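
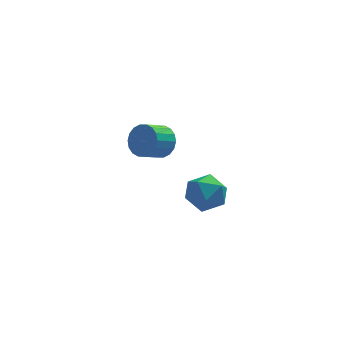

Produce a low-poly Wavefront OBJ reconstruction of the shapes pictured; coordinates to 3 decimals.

v -1.31 2.239 -3.289
v -0.735 2.001 -2.695
v -1.556 1.364 -2.157
v -2.13 1.601 -2.751
v -0.885 2.32 -2.546
v -1.706 1.683 -2.007
v -1.119 2.623 -2.544
v -1.94 1.986 -2.005
v -1.391 2.85 -2.689
v -2.212 2.212 -2.151
v -1.647 2.955 -2.954
v -2.467 2.318 -2.416
v -1.836 2.919 -3.285
v -2.656 2.282 -2.747
v -1.92 2.748 -3.617
v -2.741 2.111 -3.078
v -1.884 2.476 -3.883
v -2.705 1.839 -3.345
v -1.734 2.157 -4.033
v -2.555 1.52 -3.494
v -1.5 1.854 -4.035
v -2.321 1.217 -3.496
v -1.228 1.628 -3.889
v -2.049 0.99 -3.351
v -0.973 1.522 -3.624
v -1.793 0.885 -3.086
v -0.784 1.558 -3.293
v -1.604 0.921 -2.755
v -0.699 1.729 -2.962
v -1.52 1.092 -2.423
v -0.437 -2.532 -2.478
v 0.468 -2.498 -2.081
v 0.052 -3.662 -3.499
v 0.957 -3.628 -3.102
v 0.202 -3.994 -2.58
v -0.101 -3.296 -1.949
v 0.621 -2.864 -3.631
v 0.318 -2.166 -3
v 1.121 -2.704 -2.794
v 0.862 -3.402 -2.144
v -0.342 -2.758 -3.436
v -0.601 -3.456 -2.786
f 2 1 5
f 2 5 3
f 3 5 6
f 3 6 4
f 5 1 7
f 5 7 6
f 6 7 8
f 6 8 4
f 7 1 9
f 7 9 8
f 8 9 10
f 8 10 4
f 9 1 11
f 9 11 10
f 10 11 12
f 10 12 4
f 11 1 13
f 11 13 12
f 12 13 14
f 12 14 4
f 13 1 15
f 13 15 14
f 14 15 16
f 14 16 4
f 15 1 17
f 15 17 16
f 16 17 18
f 16 18 4
f 17 1 19
f 17 19 18
f 18 19 20
f 18 20 4
f 19 1 21
f 19 21 20
f 20 21 22
f 20 22 4
f 21 1 23
f 21 23 22
f 22 23 24
f 22 24 4
f 23 1 25
f 23 25 24
f 24 25 26
f 24 26 4
f 25 1 27
f 25 27 26
f 26 27 28
f 26 28 4
f 27 1 29
f 27 29 28
f 28 29 30
f 28 30 4
f 29 1 2
f 29 2 30
f 30 2 3
f 30 3 4
f 31 42 36
f 31 36 32
f 31 32 38
f 31 38 41
f 31 41 42
f 32 36 40
f 36 42 35
f 42 41 33
f 41 38 37
f 38 32 39
f 34 40 35
f 34 35 33
f 34 33 37
f 34 37 39
f 34 39 40
f 35 40 36
f 33 35 42
f 37 33 41
f 39 37 38
f 40 39 32



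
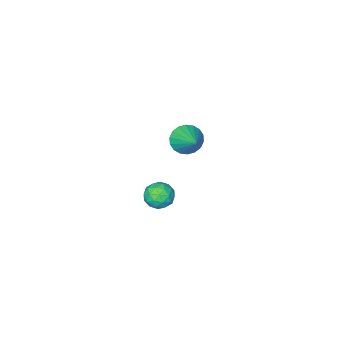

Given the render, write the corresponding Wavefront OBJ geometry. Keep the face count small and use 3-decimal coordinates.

v 2.903 2.378 1.338
v 3.482 2.846 1.147
v 3.638 1.394 1.153
v 4.217 1.862 0.962
v 3.965 1.838 1.687
v 3.511 2.446 1.801
v 3.609 1.794 0.499
v 3.155 2.402 0.613
v 3.917 2.485 0.628
v 4.138 2.512 1.363
v 2.982 1.728 0.937
v 3.203 1.755 1.672
v 3.128 2.698 1.258
v 3.992 1.542 1.042
v 3.844 1.527 1.468
v 4.184 1.802 1.356
v 3.145 2.463 1.643
v 3.485 2.738 1.531
v 3.77 2.146 1.849
v 3.635 1.502 0.769
v 3.975 1.777 0.657
v 2.936 2.438 0.944
v 3.276 2.713 0.832
v 3.35 2.094 0.451
v 3.724 2.761 0.842
v 4.156 2.183 0.733
v 3.799 2.143 0.461
v 3.532 2.5 0.528
v 3.854 2.777 1.273
v 4.286 2.198 1.165
v 4.138 2.184 1.591
v 3.871 2.542 1.658
v 4.11 2.565 0.969
v 2.834 2.042 1.135
v 3.266 1.463 1.027
v 3.249 1.698 0.642
v 2.982 2.056 0.709
v 2.964 2.057 1.567
v 3.396 1.479 1.458
v 3.588 1.74 1.772
v 3.321 2.097 1.839
v 3.01 1.675 1.331
v -2.81 -3.94 -2.174
v -1.951 -4.195 -2.262
v -2.29 -2.5 -1.266
v -2.011 -3.968 -2.587
v -2.229 -3.736 -2.83
v -2.562 -3.545 -2.943
v -2.944 -3.432 -2.904
v -3.3 -3.419 -2.72
v -3.558 -3.51 -2.428
v -3.669 -3.686 -2.086
v -3.609 -3.912 -1.761
v -3.391 -4.144 -1.517
v -3.058 -4.335 -1.404
v -2.676 -4.449 -1.443
v -2.32 -4.461 -1.627
v -2.061 -4.371 -1.919
f 1 38 17
f 38 12 41
f 17 41 6
f 38 41 17
f 1 17 13
f 17 6 18
f 13 18 2
f 17 18 13
f 1 13 22
f 13 2 23
f 22 23 8
f 13 23 22
f 1 22 34
f 22 8 37
f 34 37 11
f 22 37 34
f 1 34 38
f 34 11 42
f 38 42 12
f 34 42 38
f 2 18 29
f 18 6 32
f 29 32 10
f 18 32 29
f 6 41 19
f 41 12 40
f 19 40 5
f 41 40 19
f 12 42 39
f 42 11 35
f 39 35 3
f 42 35 39
f 11 37 36
f 37 8 24
f 36 24 7
f 37 24 36
f 8 23 28
f 23 2 25
f 28 25 9
f 23 25 28
f 4 30 16
f 30 10 31
f 16 31 5
f 30 31 16
f 4 16 14
f 16 5 15
f 14 15 3
f 16 15 14
f 4 14 21
f 14 3 20
f 21 20 7
f 14 20 21
f 4 21 26
f 21 7 27
f 26 27 9
f 21 27 26
f 4 26 30
f 26 9 33
f 30 33 10
f 26 33 30
f 5 31 19
f 31 10 32
f 19 32 6
f 31 32 19
f 3 15 39
f 15 5 40
f 39 40 12
f 15 40 39
f 7 20 36
f 20 3 35
f 36 35 11
f 20 35 36
f 9 27 28
f 27 7 24
f 28 24 8
f 27 24 28
f 10 33 29
f 33 9 25
f 29 25 2
f 33 25 29
f 44 43 46
f 44 46 45
f 46 43 47
f 46 47 45
f 47 43 48
f 47 48 45
f 48 43 49
f 48 49 45
f 49 43 50
f 49 50 45
f 50 43 51
f 50 51 45
f 51 43 52
f 51 52 45
f 52 43 53
f 52 53 45
f 53 43 54
f 53 54 45
f 54 43 55
f 54 55 45
f 55 43 56
f 55 56 45
f 56 43 57
f 56 57 45
f 57 43 58
f 57 58 45
f 58 43 44
f 58 44 45



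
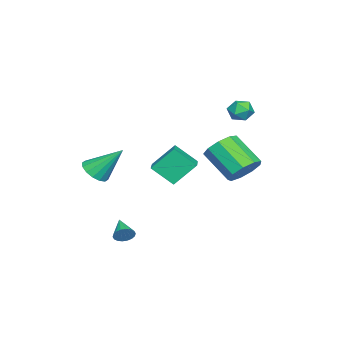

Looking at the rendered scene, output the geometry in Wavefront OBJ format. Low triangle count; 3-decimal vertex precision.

v 2.36 -1.916 -3.739
v 2.645 -1.976 -3.261
v 1.36 -2.544 -3.221
v 2.527 -1.759 -3.228
v 2.375 -1.574 -3.296
v 2.22 -1.456 -3.452
v 2.094 -1.429 -3.665
v 2.02 -1.499 -3.892
v 2.013 -1.652 -4.09
v 2.076 -1.856 -4.217
v 2.194 -2.073 -4.25
v 2.346 -2.258 -4.182
v 2.501 -2.376 -4.026
v 2.627 -2.403 -3.813
v 2.701 -2.333 -3.585
v 2.708 -2.181 -3.388
v -3.549 -1.404 -2.332
v -3.411 -2.566 -1.301
v -4.136 -0.371 -1.089
v -3.999 -1.533 -0.058
v -2.201 -0.987 -2.042
v -2.064 -2.149 -1.011
v -2.789 0.046 -0.799
v -2.651 -1.116 0.232
v 1.201 -3.829 -0.17
v 2.018 -3.646 -0.238
v 1.019 -2.451 1.35
v 1.818 -3.372 -0.51
v 1.453 -3.221 -0.691
v 1.021 -3.232 -0.733
v 0.636 -3.403 -0.624
v 0.403 -3.689 -0.393
v 0.384 -4.012 -0.102
v 0.583 -4.286 0.17
v 0.948 -4.437 0.351
v 1.381 -4.426 0.392
v 1.766 -4.255 0.283
v 1.999 -3.969 0.052
v -3.253 2.44 3.362
v -2.801 2.992 3.182
v -2.319 1.708 3.458
v -1.867 2.26 3.278
v -2.218 2.267 3.925
v -2.796 2.719 3.866
v -2.324 1.981 2.774
v -2.902 2.433 2.715
v -2.228 2.709 2.819
v -2.162 2.886 3.531
v -2.958 1.814 3.109
v -2.892 1.991 3.821
v -1.116 3.03 -0.15
v -0.302 3.184 0.428
v -0.95 1.723 1.728
v -1.764 1.57 1.15
v -0.818 3.595 0.633
v -1.466 2.134 1.933
v -1.474 3.742 0.472
v -2.121 2.281 1.771
v -1.962 3.556 0.019
v -2.609 2.095 1.319
v -2.054 3.124 -0.512
v -2.702 1.663 0.788
v -1.708 2.649 -0.874
v -2.356 1.188 0.426
v -1.085 2.352 -0.897
v -1.732 0.891 0.403
v -0.476 2.372 -0.571
v -1.124 0.911 0.729
v -0.167 2.701 -0.048
v -0.815 1.24 1.252
f 2 1 4
f 2 4 3
f 4 1 5
f 4 5 3
f 5 1 6
f 5 6 3
f 6 1 7
f 6 7 3
f 7 1 8
f 7 8 3
f 8 1 9
f 8 9 3
f 9 1 10
f 9 10 3
f 10 1 11
f 10 11 3
f 11 1 12
f 11 12 3
f 12 1 13
f 12 13 3
f 13 1 14
f 13 14 3
f 14 1 15
f 14 15 3
f 15 1 16
f 15 16 3
f 16 1 2
f 16 2 3
f 18 20 17
f 21 18 17
f 17 20 19
f 19 21 17
f 18 24 20
f 22 18 21
f 22 24 18
f 20 24 19
f 23 21 19
f 19 24 23
f 23 22 21
f 24 22 23
f 26 25 28
f 26 28 27
f 28 25 29
f 28 29 27
f 29 25 30
f 29 30 27
f 30 25 31
f 30 31 27
f 31 25 32
f 31 32 27
f 32 25 33
f 32 33 27
f 33 25 34
f 33 34 27
f 34 25 35
f 34 35 27
f 35 25 36
f 35 36 27
f 36 25 37
f 36 37 27
f 37 25 38
f 37 38 27
f 38 25 26
f 38 26 27
f 39 50 44
f 39 44 40
f 39 40 46
f 39 46 49
f 39 49 50
f 40 44 48
f 44 50 43
f 50 49 41
f 49 46 45
f 46 40 47
f 42 48 43
f 42 43 41
f 42 41 45
f 42 45 47
f 42 47 48
f 43 48 44
f 41 43 50
f 45 41 49
f 47 45 46
f 48 47 40
f 52 51 55
f 52 55 53
f 53 55 56
f 53 56 54
f 55 51 57
f 55 57 56
f 56 57 58
f 56 58 54
f 57 51 59
f 57 59 58
f 58 59 60
f 58 60 54
f 59 51 61
f 59 61 60
f 60 61 62
f 60 62 54
f 61 51 63
f 61 63 62
f 62 63 64
f 62 64 54
f 63 51 65
f 63 65 64
f 64 65 66
f 64 66 54
f 65 51 67
f 65 67 66
f 66 67 68
f 66 68 54
f 67 51 69
f 67 69 68
f 68 69 70
f 68 70 54
f 69 51 52
f 69 52 70
f 70 52 53
f 70 53 54



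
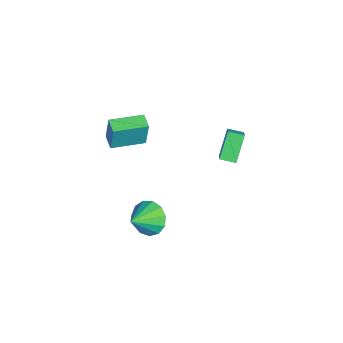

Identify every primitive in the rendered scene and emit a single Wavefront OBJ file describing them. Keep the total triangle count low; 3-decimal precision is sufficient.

v 3.457 -0.426 0.262
v 3.808 -0.856 -0.606
v 4.463 -1.294 1.098
v 4.136 -0.386 -0.512
v 4.248 0.071 -0.173
v 4.109 0.371 0.305
v 3.763 0.417 0.769
v 3.32 0.196 1.072
v 2.921 -0.223 1.117
v 2.692 -0.706 0.891
v 2.706 -1.1 0.466
v 2.958 -1.28 -0.025
v 3.369 -1.189 -0.424
v -1.275 -2.654 2.174
v -1.105 -2.484 3.756
v -1.829 -0.873 2.043
v -1.659 -0.703 3.625
v -0.421 -2.397 2.055
v -0.251 -2.227 3.637
v -0.975 -0.616 1.924
v -0.805 -0.446 3.506
v -4.037 3.639 -0.023
v -3.065 3.639 0.73
v -3.897 4.509 -0.205
v -2.925 4.51 0.549
v -2.995 3.19 -1.369
v -2.023 3.191 -0.615
v -2.855 4.061 -1.55
v -1.883 4.061 -0.797
f 2 1 4
f 2 4 3
f 4 1 5
f 4 5 3
f 5 1 6
f 5 6 3
f 6 1 7
f 6 7 3
f 7 1 8
f 7 8 3
f 8 1 9
f 8 9 3
f 9 1 10
f 9 10 3
f 10 1 11
f 10 11 3
f 11 1 12
f 11 12 3
f 12 1 13
f 12 13 3
f 13 1 2
f 13 2 3
f 15 17 14
f 18 15 14
f 14 17 16
f 16 18 14
f 15 21 17
f 19 15 18
f 19 21 15
f 17 21 16
f 20 18 16
f 16 21 20
f 20 19 18
f 21 19 20
f 23 25 22
f 26 23 22
f 22 25 24
f 24 26 22
f 23 29 25
f 27 23 26
f 27 29 23
f 25 29 24
f 28 26 24
f 24 29 28
f 28 27 26
f 29 27 28



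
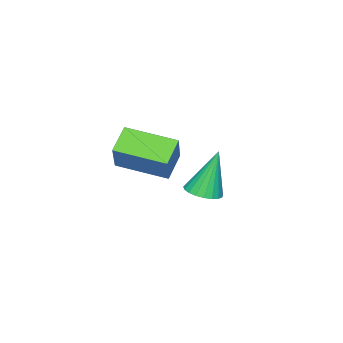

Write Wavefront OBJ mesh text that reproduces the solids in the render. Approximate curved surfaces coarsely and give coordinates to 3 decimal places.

v -3.243 -0.021 -3.347
v -2.517 0.124 -3.175
v -3.777 0.301 -1.373
v -2.626 0.411 -3.25
v -2.84 0.624 -3.343
v -3.125 0.725 -3.436
v -3.43 0.697 -3.514
v -3.703 0.545 -3.563
v -3.896 0.295 -3.575
v -3.976 -0.009 -3.547
v -3.93 -0.315 -3.485
v -3.765 -0.571 -3.399
v -3.51 -0.731 -3.303
v -3.208 -0.768 -3.216
v -2.913 -0.676 -3.151
v -2.675 -0.471 -3.12
v -2.535 -0.188 -3.128
v 1.152 -0.802 -0.153
v 0.21 -0.97 0.503
v 0.58 1.051 -0.5
v -0.362 0.883 0.156
v 1.942 -0.323 1.104
v 1 -0.491 1.76
v 1.37 1.53 0.757
v 0.428 1.362 1.413
f 2 1 4
f 2 4 3
f 4 1 5
f 4 5 3
f 5 1 6
f 5 6 3
f 6 1 7
f 6 7 3
f 7 1 8
f 7 8 3
f 8 1 9
f 8 9 3
f 9 1 10
f 9 10 3
f 10 1 11
f 10 11 3
f 11 1 12
f 11 12 3
f 12 1 13
f 12 13 3
f 13 1 14
f 13 14 3
f 14 1 15
f 14 15 3
f 15 1 16
f 15 16 3
f 16 1 17
f 16 17 3
f 17 1 2
f 17 2 3
f 19 21 18
f 22 19 18
f 18 21 20
f 20 22 18
f 19 25 21
f 23 19 22
f 23 25 19
f 21 25 20
f 24 22 20
f 20 25 24
f 24 23 22
f 25 23 24



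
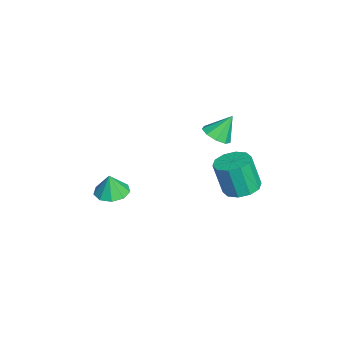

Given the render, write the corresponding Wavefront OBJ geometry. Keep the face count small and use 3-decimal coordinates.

v -2.467 1.959 0.944
v -1.622 1.936 1.15
v -2.753 2.781 2.216
v -1.737 2.414 0.815
v -2.194 2.68 0.541
v -2.778 2.608 0.455
v -3.217 2.233 0.599
v -3.306 1.73 0.904
v -3.001 1.334 1.228
v -2.447 1.231 1.419
v -1.903 1.468 1.388
v 2.46 3.205 0.692
v 3.345 3.59 0.865
v 3.205 3.08 2.721
v 2.32 2.695 2.548
v 2.932 4.024 0.953
v 2.791 3.514 2.809
v 2.339 4.145 0.941
v 2.198 3.635 2.797
v 1.792 3.907 0.834
v 1.651 3.397 2.69
v 1.5 3.401 0.673
v 1.36 2.891 2.529
v 1.575 2.82 0.519
v 1.435 2.31 2.375
v 1.989 2.386 0.431
v 1.848 1.876 2.287
v 2.582 2.265 0.443
v 2.441 1.755 2.299
v 3.129 2.503 0.55
v 2.988 1.993 2.406
v 3.42 3.009 0.711
v 3.28 2.499 2.567
v -0.48 -3.322 -2.01
v 0.224 -2.683 -2.007
v -0.38 -3.438 -0.73
v -0.348 -2.384 -1.935
v -0.982 -2.523 -1.899
v -1.381 -3.036 -1.915
v -1.358 -3.683 -1.975
v -0.924 -4.16 -2.053
v -0.282 -4.245 -2.11
v 0.267 -3.898 -2.121
v 0.467 -3.281 -2.08
f 2 1 4
f 2 4 3
f 4 1 5
f 4 5 3
f 5 1 6
f 5 6 3
f 6 1 7
f 6 7 3
f 7 1 8
f 7 8 3
f 8 1 9
f 8 9 3
f 9 1 10
f 9 10 3
f 10 1 11
f 10 11 3
f 11 1 2
f 11 2 3
f 13 12 16
f 13 16 14
f 14 16 17
f 14 17 15
f 16 12 18
f 16 18 17
f 17 18 19
f 17 19 15
f 18 12 20
f 18 20 19
f 19 20 21
f 19 21 15
f 20 12 22
f 20 22 21
f 21 22 23
f 21 23 15
f 22 12 24
f 22 24 23
f 23 24 25
f 23 25 15
f 24 12 26
f 24 26 25
f 25 26 27
f 25 27 15
f 26 12 28
f 26 28 27
f 27 28 29
f 27 29 15
f 28 12 30
f 28 30 29
f 29 30 31
f 29 31 15
f 30 12 32
f 30 32 31
f 31 32 33
f 31 33 15
f 32 12 13
f 32 13 33
f 33 13 14
f 33 14 15
f 35 34 37
f 35 37 36
f 37 34 38
f 37 38 36
f 38 34 39
f 38 39 36
f 39 34 40
f 39 40 36
f 40 34 41
f 40 41 36
f 41 34 42
f 41 42 36
f 42 34 43
f 42 43 36
f 43 34 44
f 43 44 36
f 44 34 35
f 44 35 36



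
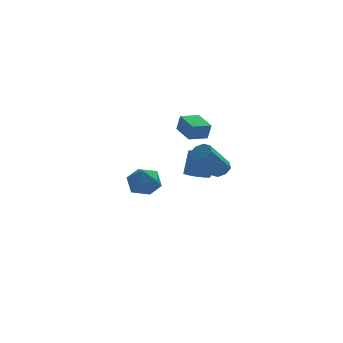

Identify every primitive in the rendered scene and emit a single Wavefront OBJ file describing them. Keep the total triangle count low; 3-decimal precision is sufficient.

v -3.409 2.543 -2.946
v -2.46 2.114 -2.961
v -3.88 1.546 -4.219
v -2.931 1.117 -4.234
v -3.571 0.939 -3.432
v -3.28 1.555 -2.645
v -3.06 2.105 -4.535
v -2.769 2.721 -3.748
v -2.245 1.843 -3.943
v -2.561 1.122 -3.261
v -3.779 2.538 -3.919
v -4.095 1.817 -3.237
v -0.781 2.105 -0.693
v -0.597 1.95 0.277
v -1.295 3.404 -0.389
v -1.111 3.249 0.582
v 0.271 2.551 -0.822
v 0.455 2.396 0.149
v -0.243 3.85 -0.517
v -0.059 3.695 0.453
v -0.573 0.12 -2.526
v -0.04 0.567 -2.749
v 0.265 0.946 -1.256
v -0.267 0.5 -1.034
v -0.423 0.805 -2.731
v -0.118 1.184 -1.238
v -0.863 0.781 -2.635
v -0.558 1.161 -1.142
v -1.193 0.505 -2.497
v -0.887 0.884 -1.005
v -1.285 0.082 -2.371
v -0.979 0.461 -0.878
v -1.105 -0.326 -2.304
v -0.8 0.053 -0.811
v -0.722 -0.564 -2.322
v -0.417 -0.185 -0.829
v -0.282 -0.541 -2.418
v 0.023 -0.161 -0.925
v 0.047 -0.264 -2.555
v 0.353 0.115 -1.063
v 0.139 0.159 -2.682
v 0.445 0.538 -1.189
v 0.175 -3.464 -0.635
v 0.653 -3.801 -0.459
v -0.418 -4.533 1.05
v -0.895 -4.196 0.875
v 0.648 -3.379 -0.258
v -0.423 -4.111 1.251
v 0.366 -3.007 -0.278
v -0.705 -3.739 1.231
v -0.027 -2.903 -0.506
v -1.098 -3.635 1.003
v -0.302 -3.127 -0.81
v -1.373 -3.859 0.699
v -0.297 -3.549 -1.011
v -1.368 -4.281 0.498
v -0.015 -3.921 -0.991
v -1.086 -4.653 0.518
v 0.378 -4.025 -0.763
v -0.693 -4.757 0.746
f 1 12 6
f 1 6 2
f 1 2 8
f 1 8 11
f 1 11 12
f 2 6 10
f 6 12 5
f 12 11 3
f 11 8 7
f 8 2 9
f 4 10 5
f 4 5 3
f 4 3 7
f 4 7 9
f 4 9 10
f 5 10 6
f 3 5 12
f 7 3 11
f 9 7 8
f 10 9 2
f 14 16 13
f 17 14 13
f 13 16 15
f 15 17 13
f 14 20 16
f 18 14 17
f 18 20 14
f 16 20 15
f 19 17 15
f 15 20 19
f 19 18 17
f 20 18 19
f 22 21 25
f 22 25 23
f 23 25 26
f 23 26 24
f 25 21 27
f 25 27 26
f 26 27 28
f 26 28 24
f 27 21 29
f 27 29 28
f 28 29 30
f 28 30 24
f 29 21 31
f 29 31 30
f 30 31 32
f 30 32 24
f 31 21 33
f 31 33 32
f 32 33 34
f 32 34 24
f 33 21 35
f 33 35 34
f 34 35 36
f 34 36 24
f 35 21 37
f 35 37 36
f 36 37 38
f 36 38 24
f 37 21 39
f 37 39 38
f 38 39 40
f 38 40 24
f 39 21 41
f 39 41 40
f 40 41 42
f 40 42 24
f 41 21 22
f 41 22 42
f 42 22 23
f 42 23 24
f 44 43 47
f 44 47 45
f 45 47 48
f 45 48 46
f 47 43 49
f 47 49 48
f 48 49 50
f 48 50 46
f 49 43 51
f 49 51 50
f 50 51 52
f 50 52 46
f 51 43 53
f 51 53 52
f 52 53 54
f 52 54 46
f 53 43 55
f 53 55 54
f 54 55 56
f 54 56 46
f 55 43 57
f 55 57 56
f 56 57 58
f 56 58 46
f 57 43 59
f 57 59 58
f 58 59 60
f 58 60 46
f 59 43 44
f 59 44 60
f 60 44 45
f 60 45 46



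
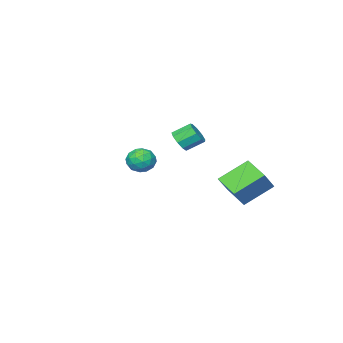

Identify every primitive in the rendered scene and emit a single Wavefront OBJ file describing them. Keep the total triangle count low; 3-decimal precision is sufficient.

v -3.036 -3.135 1.122
v -2.766 -3.481 1.779
v -3.575 -2.791 2.475
v -3.844 -2.445 1.818
v -2.478 -3.037 1.673
v -3.287 -2.347 2.369
v -2.451 -2.638 1.31
v -3.259 -1.948 2.005
v -2.697 -2.472 0.858
v -3.506 -1.782 1.553
v -3.102 -2.616 0.53
v -3.91 -1.926 1.226
v -3.476 -3.003 0.48
v -4.284 -2.313 1.175
v -3.644 -3.452 0.73
v -4.452 -2.762 1.425
v -3.527 -3.752 1.163
v -4.336 -3.062 1.859
v -3.181 -3.764 1.578
v -3.989 -3.074 2.273
v 3.663 2.05 3.316
v 4.487 1.88 3.127
v 3.253 1.22 2.273
v 4.077 1.05 2.084
v 3.732 0.75 2.814
v 3.985 1.263 3.459
v 3.755 1.837 1.941
v 4.008 2.35 2.586
v 4.544 1.749 2.277
v 4.529 1.077 2.817
v 3.211 2.023 2.583
v 3.196 1.351 3.123
v 4.111 2.038 3.314
v 3.629 1.062 2.086
v 3.426 0.886 2.516
v 3.91 0.786 2.405
v 3.816 1.675 3.509
v 4.3 1.575 3.398
v 3.856 0.911 3.213
v 3.44 1.525 2.002
v 3.924 1.425 1.891
v 3.83 2.314 2.995
v 4.314 2.214 2.884
v 3.884 2.189 2.187
v 4.629 1.861 2.703
v 4.388 1.373 2.089
v 4.198 1.836 2.005
v 4.347 2.137 2.384
v 4.62 1.466 3.02
v 4.379 0.978 2.406
v 4.176 0.802 2.836
v 4.325 1.103 3.215
v 4.654 1.389 2.52
v 3.361 2.122 2.994
v 3.12 1.634 2.38
v 3.415 1.997 2.185
v 3.564 2.298 2.564
v 3.352 1.727 3.311
v 3.111 1.239 2.697
v 3.393 0.963 3.016
v 3.542 1.264 3.395
v 3.086 1.711 2.88
v -4.142 2.09 -0.037
v -3.11 2.379 1.151
v -3.882 3.646 -0.642
v -2.85 3.935 0.546
v -2.57 1.365 -1.226
v -1.538 1.654 -0.038
v -2.31 2.921 -1.831
v -1.278 3.21 -0.643
f 2 1 5
f 2 5 3
f 3 5 6
f 3 6 4
f 5 1 7
f 5 7 6
f 6 7 8
f 6 8 4
f 7 1 9
f 7 9 8
f 8 9 10
f 8 10 4
f 9 1 11
f 9 11 10
f 10 11 12
f 10 12 4
f 11 1 13
f 11 13 12
f 12 13 14
f 12 14 4
f 13 1 15
f 13 15 14
f 14 15 16
f 14 16 4
f 15 1 17
f 15 17 16
f 16 17 18
f 16 18 4
f 17 1 19
f 17 19 18
f 18 19 20
f 18 20 4
f 19 1 2
f 19 2 20
f 20 2 3
f 20 3 4
f 21 58 37
f 58 32 61
f 37 61 26
f 58 61 37
f 21 37 33
f 37 26 38
f 33 38 22
f 37 38 33
f 21 33 42
f 33 22 43
f 42 43 28
f 33 43 42
f 21 42 54
f 42 28 57
f 54 57 31
f 42 57 54
f 21 54 58
f 54 31 62
f 58 62 32
f 54 62 58
f 22 38 49
f 38 26 52
f 49 52 30
f 38 52 49
f 26 61 39
f 61 32 60
f 39 60 25
f 61 60 39
f 32 62 59
f 62 31 55
f 59 55 23
f 62 55 59
f 31 57 56
f 57 28 44
f 56 44 27
f 57 44 56
f 28 43 48
f 43 22 45
f 48 45 29
f 43 45 48
f 24 50 36
f 50 30 51
f 36 51 25
f 50 51 36
f 24 36 34
f 36 25 35
f 34 35 23
f 36 35 34
f 24 34 41
f 34 23 40
f 41 40 27
f 34 40 41
f 24 41 46
f 41 27 47
f 46 47 29
f 41 47 46
f 24 46 50
f 46 29 53
f 50 53 30
f 46 53 50
f 25 51 39
f 51 30 52
f 39 52 26
f 51 52 39
f 23 35 59
f 35 25 60
f 59 60 32
f 35 60 59
f 27 40 56
f 40 23 55
f 56 55 31
f 40 55 56
f 29 47 48
f 47 27 44
f 48 44 28
f 47 44 48
f 30 53 49
f 53 29 45
f 49 45 22
f 53 45 49
f 64 66 63
f 67 64 63
f 63 66 65
f 65 67 63
f 64 70 66
f 68 64 67
f 68 70 64
f 66 70 65
f 69 67 65
f 65 70 69
f 69 68 67
f 70 68 69



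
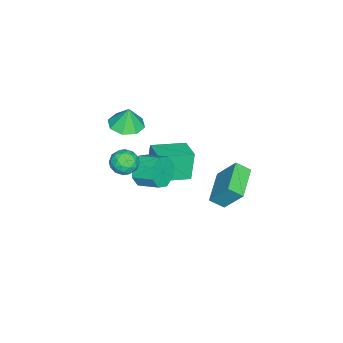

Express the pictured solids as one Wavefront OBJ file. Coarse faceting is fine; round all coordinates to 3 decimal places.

v -2.053 -3.236 1.265
v -1.167 -3.865 1.354
v -2.067 -3.064 2.635
v -0.978 -3.058 1.254
v -1.418 -2.356 1.161
v -2.231 -2.169 1.129
v -2.939 -2.608 1.177
v -3.128 -3.414 1.277
v -2.688 -4.116 1.37
v -1.875 -4.303 1.401
v -2.562 -2.228 -3.166
v -3.057 -2.197 -1.27
v -3.894 -0.516 -3.54
v -4.388 -0.486 -1.644
v -1.392 -1.254 -2.876
v -1.886 -1.224 -0.98
v -2.723 0.457 -3.25
v -3.218 0.488 -1.354
v -0.212 -1.525 -0.808
v 0.363 -1.895 0.016
v 0.566 -0.565 0.471
v -0.008 -0.195 -0.352
v 0.823 -1.74 -0.643
v 1.027 -0.41 -0.188
v 0.678 -1.459 -1.399
v 0.881 -0.129 -0.943
v 0.011 -1.216 -1.808
v 0.214 0.113 -1.353
v -0.786 -1.155 -1.631
v -0.583 0.175 -1.176
v -1.247 -1.31 -0.972
v -1.043 0.02 -0.517
v -1.101 -1.591 -0.217
v -0.898 -0.261 0.239
v -0.434 -1.833 0.193
v -0.231 -0.504 0.648
v -0.402 2.863 0.168
v -0.256 3.991 1.728
v -0.619 3.672 -0.396
v -0.473 4.8 1.164
v 1.653 3.14 -0.224
v 1.799 4.268 1.336
v 1.436 3.949 -0.788
v 1.582 5.077 0.772
v 2.398 -0.978 1.772
v 3.224 -1.234 1.952
v 1.936 -1.646 2.948
v 2.762 -1.902 3.128
v 2.539 -1.049 3.193
v 2.825 -0.637 2.466
v 2.335 -2.243 2.434
v 2.621 -1.831 1.707
v 3.185 -2.016 2.361
v 3.311 -1.278 2.83
v 1.849 -1.602 2.07
v 1.975 -0.864 2.539
v 2.852 -1.048 1.759
v 2.308 -1.832 3.141
v 2.177 -1.332 3.179
v 2.663 -1.482 3.285
v 2.617 -0.696 2.061
v 3.103 -0.847 2.167
v 2.7 -0.738 2.896
v 2.057 -2.033 2.733
v 2.543 -2.184 2.839
v 2.497 -1.398 1.615
v 2.983 -1.548 1.721
v 2.46 -2.142 2.004
v 3.314 -1.657 2.105
v 3.043 -2.05 2.796
v 2.792 -2.251 2.388
v 2.96 -2.008 1.961
v 3.389 -1.224 2.381
v 3.117 -1.616 3.072
v 2.986 -1.115 3.11
v 3.154 -0.872 2.683
v 3.366 -1.683 2.621
v 2.043 -1.264 1.828
v 1.771 -1.656 2.519
v 2.006 -2.008 2.217
v 2.174 -1.765 1.79
v 2.117 -0.83 2.104
v 1.846 -1.223 2.795
v 2.2 -0.872 2.939
v 2.368 -0.629 2.512
v 1.794 -1.197 2.279
f 2 1 4
f 2 4 3
f 4 1 5
f 4 5 3
f 5 1 6
f 5 6 3
f 6 1 7
f 6 7 3
f 7 1 8
f 7 8 3
f 8 1 9
f 8 9 3
f 9 1 10
f 9 10 3
f 10 1 2
f 10 2 3
f 12 14 11
f 15 12 11
f 11 14 13
f 13 15 11
f 12 18 14
f 16 12 15
f 16 18 12
f 14 18 13
f 17 15 13
f 13 18 17
f 17 16 15
f 18 16 17
f 20 19 23
f 20 23 21
f 21 23 24
f 21 24 22
f 23 19 25
f 23 25 24
f 24 25 26
f 24 26 22
f 25 19 27
f 25 27 26
f 26 27 28
f 26 28 22
f 27 19 29
f 27 29 28
f 28 29 30
f 28 30 22
f 29 19 31
f 29 31 30
f 30 31 32
f 30 32 22
f 31 19 33
f 31 33 32
f 32 33 34
f 32 34 22
f 33 19 35
f 33 35 34
f 34 35 36
f 34 36 22
f 35 19 20
f 35 20 36
f 36 20 21
f 36 21 22
f 38 40 37
f 41 38 37
f 37 40 39
f 39 41 37
f 38 44 40
f 42 38 41
f 42 44 38
f 40 44 39
f 43 41 39
f 39 44 43
f 43 42 41
f 44 42 43
f 45 82 61
f 82 56 85
f 61 85 50
f 82 85 61
f 45 61 57
f 61 50 62
f 57 62 46
f 61 62 57
f 45 57 66
f 57 46 67
f 66 67 52
f 57 67 66
f 45 66 78
f 66 52 81
f 78 81 55
f 66 81 78
f 45 78 82
f 78 55 86
f 82 86 56
f 78 86 82
f 46 62 73
f 62 50 76
f 73 76 54
f 62 76 73
f 50 85 63
f 85 56 84
f 63 84 49
f 85 84 63
f 56 86 83
f 86 55 79
f 83 79 47
f 86 79 83
f 55 81 80
f 81 52 68
f 80 68 51
f 81 68 80
f 52 67 72
f 67 46 69
f 72 69 53
f 67 69 72
f 48 74 60
f 74 54 75
f 60 75 49
f 74 75 60
f 48 60 58
f 60 49 59
f 58 59 47
f 60 59 58
f 48 58 65
f 58 47 64
f 65 64 51
f 58 64 65
f 48 65 70
f 65 51 71
f 70 71 53
f 65 71 70
f 48 70 74
f 70 53 77
f 74 77 54
f 70 77 74
f 49 75 63
f 75 54 76
f 63 76 50
f 75 76 63
f 47 59 83
f 59 49 84
f 83 84 56
f 59 84 83
f 51 64 80
f 64 47 79
f 80 79 55
f 64 79 80
f 53 71 72
f 71 51 68
f 72 68 52
f 71 68 72
f 54 77 73
f 77 53 69
f 73 69 46
f 77 69 73



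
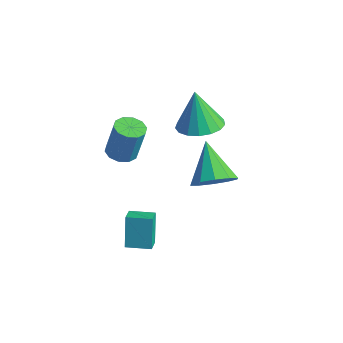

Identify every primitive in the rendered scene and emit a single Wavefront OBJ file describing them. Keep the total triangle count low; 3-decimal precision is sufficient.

v 2.428 -0.455 0.529
v 3.124 -0.614 0.431
v 3.427 -0.343 2.154
v 2.732 -0.185 2.251
v 3.073 -0.176 0.371
v 3.376 0.095 2.094
v 2.776 0.156 0.372
v 3.079 0.426 2.094
v 2.346 0.254 0.432
v 2.649 0.524 2.155
v 1.948 0.081 0.529
v 2.251 0.351 2.252
v 1.733 -0.297 0.626
v 2.036 -0.026 2.349
v 1.784 -0.735 0.686
v 2.087 -0.464 2.409
v 2.081 -1.066 0.686
v 2.384 -0.796 2.408
v 2.511 -1.164 0.625
v 2.814 -0.894 2.348
v 2.909 -0.991 0.528
v 3.212 -0.721 2.251
v 4.588 2.874 -2.054
v 5.131 2.447 -1.224
v 3.132 3.646 -0.706
v 5.363 3.064 -1.326
v 5.299 3.609 -1.707
v 4.964 3.873 -2.22
v 4.485 3.756 -2.67
v 4.046 3.302 -2.885
v 3.814 2.684 -2.782
v 3.877 2.139 -2.402
v 4.213 1.875 -1.889
v 4.692 1.993 -1.439
v 2.479 3.881 -0.18
v 3.291 4.602 -0.009
v 2.001 3.959 1.76
v 2.876 4.905 -0.124
v 2.37 4.973 -0.251
v 1.889 4.791 -0.362
v 1.542 4.4 -0.432
v 1.411 3.891 -0.444
v 1.524 3.379 -0.395
v 1.856 2.982 -0.297
v 2.33 2.791 -0.173
v 2.839 2.85 -0.05
v 3.265 3.145 0.043
v 3.511 3.608 0.085
v 3.521 4.134 0.066
v 3.34 -0.889 -4.779
v 2.891 -0.469 -3.28
v 4.211 -0.125 -4.733
v 3.763 0.295 -3.234
v 3.837 -1.475 -4.466
v 3.389 -1.055 -2.967
v 4.709 -0.711 -4.42
v 4.26 -0.291 -2.921
f 2 1 5
f 2 5 3
f 3 5 6
f 3 6 4
f 5 1 7
f 5 7 6
f 6 7 8
f 6 8 4
f 7 1 9
f 7 9 8
f 8 9 10
f 8 10 4
f 9 1 11
f 9 11 10
f 10 11 12
f 10 12 4
f 11 1 13
f 11 13 12
f 12 13 14
f 12 14 4
f 13 1 15
f 13 15 14
f 14 15 16
f 14 16 4
f 15 1 17
f 15 17 16
f 16 17 18
f 16 18 4
f 17 1 19
f 17 19 18
f 18 19 20
f 18 20 4
f 19 1 21
f 19 21 20
f 20 21 22
f 20 22 4
f 21 1 2
f 21 2 22
f 22 2 3
f 22 3 4
f 24 23 26
f 24 26 25
f 26 23 27
f 26 27 25
f 27 23 28
f 27 28 25
f 28 23 29
f 28 29 25
f 29 23 30
f 29 30 25
f 30 23 31
f 30 31 25
f 31 23 32
f 31 32 25
f 32 23 33
f 32 33 25
f 33 23 34
f 33 34 25
f 34 23 24
f 34 24 25
f 36 35 38
f 36 38 37
f 38 35 39
f 38 39 37
f 39 35 40
f 39 40 37
f 40 35 41
f 40 41 37
f 41 35 42
f 41 42 37
f 42 35 43
f 42 43 37
f 43 35 44
f 43 44 37
f 44 35 45
f 44 45 37
f 45 35 46
f 45 46 37
f 46 35 47
f 46 47 37
f 47 35 48
f 47 48 37
f 48 35 49
f 48 49 37
f 49 35 36
f 49 36 37
f 51 53 50
f 54 51 50
f 50 53 52
f 52 54 50
f 51 57 53
f 55 51 54
f 55 57 51
f 53 57 52
f 56 54 52
f 52 57 56
f 56 55 54
f 57 55 56



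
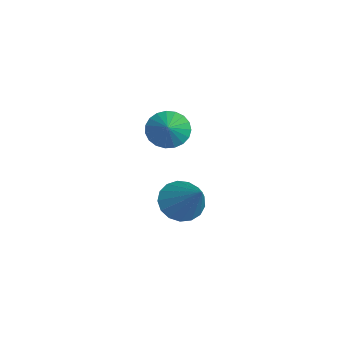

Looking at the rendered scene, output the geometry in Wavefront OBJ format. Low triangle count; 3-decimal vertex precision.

v 2.943 2.269 1.13
v 3.329 1.826 0.587
v 3.977 2.191 1.93
v 3.418 2.135 0.501
v 3.426 2.466 0.524
v 3.349 2.764 0.652
v 3.203 2.976 0.862
v 3.011 3.066 1.119
v 2.807 3.017 1.377
v 2.627 2.84 1.593
v 2.502 2.563 1.729
v 2.452 2.236 1.762
v 2.488 1.914 1.685
v 2.602 1.654 1.512
v 2.775 1.5 1.273
v 2.977 1.478 1.01
v 3.173 1.594 0.767
v 2.087 2.801 -3.285
v 2.766 2.698 -3.883
v 3.493 3.419 -1.795
v 2.641 3.112 -3.937
v 2.39 3.455 -3.842
v 2.069 3.648 -3.619
v 1.753 3.647 -3.32
v 1.513 3.453 -3.013
v 1.404 3.109 -2.769
v 1.452 2.695 -2.642
v 1.646 2.305 -2.664
v 1.94 2.029 -2.827
v 2.268 1.93 -3.096
v 2.555 2.031 -3.408
v 2.735 2.308 -3.692
f 2 1 4
f 2 4 3
f 4 1 5
f 4 5 3
f 5 1 6
f 5 6 3
f 6 1 7
f 6 7 3
f 7 1 8
f 7 8 3
f 8 1 9
f 8 9 3
f 9 1 10
f 9 10 3
f 10 1 11
f 10 11 3
f 11 1 12
f 11 12 3
f 12 1 13
f 12 13 3
f 13 1 14
f 13 14 3
f 14 1 15
f 14 15 3
f 15 1 16
f 15 16 3
f 16 1 17
f 16 17 3
f 17 1 2
f 17 2 3
f 19 18 21
f 19 21 20
f 21 18 22
f 21 22 20
f 22 18 23
f 22 23 20
f 23 18 24
f 23 24 20
f 24 18 25
f 24 25 20
f 25 18 26
f 25 26 20
f 26 18 27
f 26 27 20
f 27 18 28
f 27 28 20
f 28 18 29
f 28 29 20
f 29 18 30
f 29 30 20
f 30 18 31
f 30 31 20
f 31 18 32
f 31 32 20
f 32 18 19
f 32 19 20



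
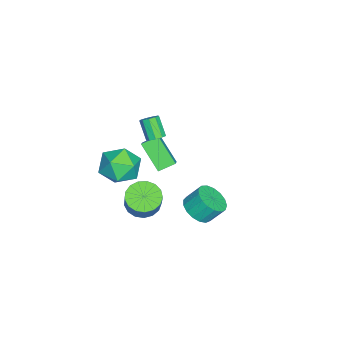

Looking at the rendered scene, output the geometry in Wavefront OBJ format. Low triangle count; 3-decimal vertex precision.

v 2.894 -1.047 -1.979
v 3.436 -0.384 -2.435
v 4.168 -0.131 -1.198
v 3.626 -0.793 -0.741
v 3.076 -0.14 -2.272
v 3.808 0.113 -1.035
v 2.675 -0.104 -2.042
v 3.407 0.149 -0.805
v 2.323 -0.284 -1.797
v 3.056 -0.03 -0.56
v 2.103 -0.638 -1.594
v 2.835 -0.385 -0.357
v 2.063 -1.086 -1.479
v 2.796 -0.833 -0.242
v 2.214 -1.525 -1.478
v 2.947 -1.272 -0.241
v 2.521 -1.855 -1.592
v 3.253 -1.601 -0.355
v 2.913 -1.999 -1.795
v 3.645 -1.746 -0.558
v 3.301 -1.925 -2.039
v 4.033 -1.672 -0.802
v 3.595 -1.65 -2.27
v 4.327 -1.397 -1.033
v 3.729 -1.237 -2.434
v 4.461 -0.983 -1.197
v 3.671 -0.78 -2.494
v 4.404 -0.527 -1.256
v -1.623 -1.498 -0.718
v -1.156 -1.743 -0.561
v -1.79 -2.286 0.475
v -2.257 -2.042 0.318
v -1.185 -1.404 -0.4
v -1.818 -1.947 0.636
v -1.418 -1.109 -0.388
v -2.051 -1.652 0.648
v -1.748 -0.996 -0.531
v -2.381 -1.54 0.505
v -2.019 -1.119 -0.761
v -2.652 -1.662 0.275
v -2.105 -1.419 -0.971
v -2.738 -1.962 0.065
v -1.966 -1.756 -1.062
v -2.599 -2.299 -0.027
v -1.666 -1.973 -0.993
v -2.3 -2.516 0.043
v -1.347 -1.967 -0.795
v -1.98 -2.511 0.241
v -2.788 -2.656 -2.512
v -3.279 -1.814 -2.096
v -3.834 -2.858 -3.34
v -4.326 -2.015 -2.924
v -1.934 -1.485 -3.876
v -2.426 -0.642 -3.46
v -2.981 -1.686 -4.704
v -3.472 -0.844 -4.288
v 2.237 1.684 -2.563
v 2.998 1.303 -2.119
v 2.824 2.054 -1.174
v 2.063 2.436 -1.617
v 3.175 1.65 -2.363
v 3.001 2.401 -1.417
v 3.137 2.005 -2.652
v 2.964 2.756 -1.706
v 2.893 2.287 -2.92
v 2.72 3.038 -1.975
v 2.499 2.43 -3.107
v 2.325 3.182 -2.162
v 2.044 2.403 -3.169
v 1.871 3.154 -2.224
v 1.634 2.211 -3.092
v 1.46 2.963 -2.147
v 1.362 1.899 -2.894
v 1.188 2.65 -1.949
v 1.29 1.537 -2.62
v 1.116 2.288 -1.674
v 1.435 1.209 -2.333
v 1.261 1.96 -1.387
v 1.764 0.99 -2.098
v 1.59 1.741 -1.153
v 2.201 0.93 -1.97
v 2.027 1.681 -1.025
v 2.646 1.043 -1.978
v 2.473 1.794 -1.032
v 2.323 -1.263 1.108
v 3.259 -1.242 0.31
v 2.741 -3.158 1.55
v 3.677 -3.137 0.752
v 3.74 -2.482 1.792
v 3.481 -1.311 1.518
v 2.519 -3.089 0.342
v 2.26 -1.918 0.068
v 3.381 -2.371 -0.163
v 4.135 -1.996 0.733
v 1.865 -2.404 1.127
v 2.619 -2.029 2.023
f 2 1 5
f 2 5 3
f 3 5 6
f 3 6 4
f 5 1 7
f 5 7 6
f 6 7 8
f 6 8 4
f 7 1 9
f 7 9 8
f 8 9 10
f 8 10 4
f 9 1 11
f 9 11 10
f 10 11 12
f 10 12 4
f 11 1 13
f 11 13 12
f 12 13 14
f 12 14 4
f 13 1 15
f 13 15 14
f 14 15 16
f 14 16 4
f 15 1 17
f 15 17 16
f 16 17 18
f 16 18 4
f 17 1 19
f 17 19 18
f 18 19 20
f 18 20 4
f 19 1 21
f 19 21 20
f 20 21 22
f 20 22 4
f 21 1 23
f 21 23 22
f 22 23 24
f 22 24 4
f 23 1 25
f 23 25 24
f 24 25 26
f 24 26 4
f 25 1 27
f 25 27 26
f 26 27 28
f 26 28 4
f 27 1 2
f 27 2 28
f 28 2 3
f 28 3 4
f 30 29 33
f 30 33 31
f 31 33 34
f 31 34 32
f 33 29 35
f 33 35 34
f 34 35 36
f 34 36 32
f 35 29 37
f 35 37 36
f 36 37 38
f 36 38 32
f 37 29 39
f 37 39 38
f 38 39 40
f 38 40 32
f 39 29 41
f 39 41 40
f 40 41 42
f 40 42 32
f 41 29 43
f 41 43 42
f 42 43 44
f 42 44 32
f 43 29 45
f 43 45 44
f 44 45 46
f 44 46 32
f 45 29 47
f 45 47 46
f 46 47 48
f 46 48 32
f 47 29 30
f 47 30 48
f 48 30 31
f 48 31 32
f 50 52 49
f 53 50 49
f 49 52 51
f 51 53 49
f 50 56 52
f 54 50 53
f 54 56 50
f 52 56 51
f 55 53 51
f 51 56 55
f 55 54 53
f 56 54 55
f 58 57 61
f 58 61 59
f 59 61 62
f 59 62 60
f 61 57 63
f 61 63 62
f 62 63 64
f 62 64 60
f 63 57 65
f 63 65 64
f 64 65 66
f 64 66 60
f 65 57 67
f 65 67 66
f 66 67 68
f 66 68 60
f 67 57 69
f 67 69 68
f 68 69 70
f 68 70 60
f 69 57 71
f 69 71 70
f 70 71 72
f 70 72 60
f 71 57 73
f 71 73 72
f 72 73 74
f 72 74 60
f 73 57 75
f 73 75 74
f 74 75 76
f 74 76 60
f 75 57 77
f 75 77 76
f 76 77 78
f 76 78 60
f 77 57 79
f 77 79 78
f 78 79 80
f 78 80 60
f 79 57 81
f 79 81 80
f 80 81 82
f 80 82 60
f 81 57 83
f 81 83 82
f 82 83 84
f 82 84 60
f 83 57 58
f 83 58 84
f 84 58 59
f 84 59 60
f 85 96 90
f 85 90 86
f 85 86 92
f 85 92 95
f 85 95 96
f 86 90 94
f 90 96 89
f 96 95 87
f 95 92 91
f 92 86 93
f 88 94 89
f 88 89 87
f 88 87 91
f 88 91 93
f 88 93 94
f 89 94 90
f 87 89 96
f 91 87 95
f 93 91 92
f 94 93 86



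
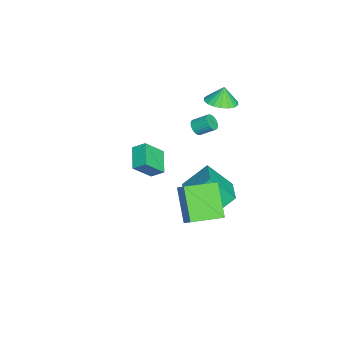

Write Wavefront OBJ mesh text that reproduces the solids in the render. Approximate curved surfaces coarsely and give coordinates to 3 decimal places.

v -3.704 2.557 1.66
v -2.957 3.086 1.752
v -3.916 2.683 2.66
v -3.249 3.357 1.656
v -3.631 3.469 1.561
v -4.028 3.401 1.486
v -4.36 3.165 1.445
v -4.563 2.809 1.446
v -4.595 2.404 1.49
v -4.451 2.028 1.568
v -4.159 1.758 1.664
v -3.777 1.646 1.759
v -3.381 1.714 1.834
v -3.048 1.949 1.875
v -2.845 2.305 1.873
v -2.813 2.711 1.829
v -4.029 -2.275 -3.081
v -3.957 -1.544 -2.561
v -4.728 -1.421 -4.184
v -4.655 -0.69 -3.663
v -2.685 -1.97 -3.697
v -2.612 -1.239 -3.176
v -3.383 -1.116 -4.799
v -3.311 -0.385 -4.279
v -1.896 0.857 -3.907
v -2.528 2.075 -2.666
v -1.894 2.213 -5.238
v -2.525 3.432 -3.997
v -0.035 1.328 -3.423
v -0.666 2.547 -2.182
v -0.032 2.685 -4.754
v -0.664 3.903 -3.513
v -2.67 1.458 0.207
v -2.167 1.401 0.272
v -2.148 2.225 0.839
v -2.65 2.282 0.773
v -2.172 1.514 0.109
v -2.153 2.338 0.675
v -2.253 1.618 -0.04
v -2.234 2.442 0.526
v -2.398 1.698 -0.152
v -2.378 2.522 0.415
v -2.583 1.741 -0.208
v -2.564 2.565 0.358
v -2.782 1.742 -0.202
v -2.763 2.566 0.364
v -2.964 1.699 -0.133
v -2.944 2.523 0.433
v -3.101 1.619 -0.013
v -3.081 2.443 0.554
v -3.172 1.515 0.141
v -3.153 2.339 0.708
v -3.167 1.402 0.305
v -3.148 2.226 0.871
v -3.086 1.298 0.454
v -3.067 2.122 1.02
v -2.942 1.218 0.565
v -2.922 2.042 1.132
v -2.756 1.175 0.622
v -2.737 1.999 1.188
v -2.557 1.174 0.616
v -2.538 1.998 1.182
v -2.376 1.217 0.547
v -2.356 2.041 1.113
v -2.239 1.297 0.426
v -2.219 2.121 0.993
v 2.071 1.355 -0.773
v 2.556 1.776 -0.217
v 1.044 2.894 -1.043
v 1.529 3.315 -0.487
v 3.371 1.945 -2.353
v 3.856 2.366 -1.797
v 2.344 3.484 -2.623
v 2.829 3.905 -2.067
f 2 1 4
f 2 4 3
f 4 1 5
f 4 5 3
f 5 1 6
f 5 6 3
f 6 1 7
f 6 7 3
f 7 1 8
f 7 8 3
f 8 1 9
f 8 9 3
f 9 1 10
f 9 10 3
f 10 1 11
f 10 11 3
f 11 1 12
f 11 12 3
f 12 1 13
f 12 13 3
f 13 1 14
f 13 14 3
f 14 1 15
f 14 15 3
f 15 1 16
f 15 16 3
f 16 1 2
f 16 2 3
f 18 20 17
f 21 18 17
f 17 20 19
f 19 21 17
f 18 24 20
f 22 18 21
f 22 24 18
f 20 24 19
f 23 21 19
f 19 24 23
f 23 22 21
f 24 22 23
f 26 28 25
f 29 26 25
f 25 28 27
f 27 29 25
f 26 32 28
f 30 26 29
f 30 32 26
f 28 32 27
f 31 29 27
f 27 32 31
f 31 30 29
f 32 30 31
f 34 33 37
f 34 37 35
f 35 37 38
f 35 38 36
f 37 33 39
f 37 39 38
f 38 39 40
f 38 40 36
f 39 33 41
f 39 41 40
f 40 41 42
f 40 42 36
f 41 33 43
f 41 43 42
f 42 43 44
f 42 44 36
f 43 33 45
f 43 45 44
f 44 45 46
f 44 46 36
f 45 33 47
f 45 47 46
f 46 47 48
f 46 48 36
f 47 33 49
f 47 49 48
f 48 49 50
f 48 50 36
f 49 33 51
f 49 51 50
f 50 51 52
f 50 52 36
f 51 33 53
f 51 53 52
f 52 53 54
f 52 54 36
f 53 33 55
f 53 55 54
f 54 55 56
f 54 56 36
f 55 33 57
f 55 57 56
f 56 57 58
f 56 58 36
f 57 33 59
f 57 59 58
f 58 59 60
f 58 60 36
f 59 33 61
f 59 61 60
f 60 61 62
f 60 62 36
f 61 33 63
f 61 63 62
f 62 63 64
f 62 64 36
f 63 33 65
f 63 65 64
f 64 65 66
f 64 66 36
f 65 33 34
f 65 34 66
f 66 34 35
f 66 35 36
f 68 70 67
f 71 68 67
f 67 70 69
f 69 71 67
f 68 74 70
f 72 68 71
f 72 74 68
f 70 74 69
f 73 71 69
f 69 74 73
f 73 72 71
f 74 72 73



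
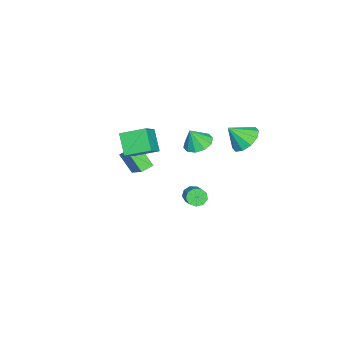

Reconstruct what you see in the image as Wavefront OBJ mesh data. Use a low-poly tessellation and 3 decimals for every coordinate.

v -1.077 0.119 -3.877
v -0.748 -0.441 -3.886
v 0.366 0.2 -3.132
v 0.037 0.761 -3.123
v -0.645 -0.199 -4.244
v 0.469 0.443 -3.49
v -0.744 0.193 -4.431
v 0.369 0.834 -3.676
v -0.999 0.55 -4.358
v 0.115 1.191 -3.604
v -1.29 0.705 -4.06
v -0.177 1.347 -3.306
v -1.482 0.587 -3.677
v -0.368 1.228 -2.923
v -1.484 0.249 -3.387
v -0.37 0.891 -2.633
v -1.295 -0.149 -3.327
v -0.182 0.493 -2.572
v -1.005 -0.421 -3.524
v 0.109 0.22 -2.77
v -0.404 -2.73 -1.567
v -0.695 -3.63 -0.39
v 0.508 -1.765 -0.605
v 0.218 -2.665 0.573
v 0.282 -3.195 -1.753
v -0.008 -4.095 -0.575
v 1.195 -2.23 -0.79
v 0.904 -3.13 0.387
v -1.276 3.24 1.711
v -0.494 2.906 1.095
v -0.844 2.3 2.769
v -0.273 3.404 1.447
v -0.435 3.839 1.9
v -0.918 4.046 2.281
v -1.538 3.945 2.444
v -2.058 3.575 2.327
v -2.279 3.077 1.975
v -2.117 2.641 1.521
v -1.634 2.435 1.141
v -1.014 2.536 0.978
v 1.079 1.176 2.495
v 1.953 1.33 2.292
v 1.421 0.784 3.665
v 1.74 1.802 2.512
v 1.274 2.034 2.726
v 0.734 1.939 2.851
v 0.326 1.552 2.841
v 0.206 1.021 2.698
v 0.419 0.55 2.478
v 0.885 0.317 2.265
v 1.425 0.413 2.139
v 1.833 0.8 2.15
v 4.327 -2.315 4.599
v 3.985 -0.861 5.144
v 3.13 -2.277 3.747
v 2.788 -0.823 4.292
v 5.152 -1.697 3.468
v 4.81 -0.243 4.013
v 3.955 -1.659 2.616
v 3.613 -0.205 3.161
f 2 1 5
f 2 5 3
f 3 5 6
f 3 6 4
f 5 1 7
f 5 7 6
f 6 7 8
f 6 8 4
f 7 1 9
f 7 9 8
f 8 9 10
f 8 10 4
f 9 1 11
f 9 11 10
f 10 11 12
f 10 12 4
f 11 1 13
f 11 13 12
f 12 13 14
f 12 14 4
f 13 1 15
f 13 15 14
f 14 15 16
f 14 16 4
f 15 1 17
f 15 17 16
f 16 17 18
f 16 18 4
f 17 1 19
f 17 19 18
f 18 19 20
f 18 20 4
f 19 1 2
f 19 2 20
f 20 2 3
f 20 3 4
f 22 24 21
f 25 22 21
f 21 24 23
f 23 25 21
f 22 28 24
f 26 22 25
f 26 28 22
f 24 28 23
f 27 25 23
f 23 28 27
f 27 26 25
f 28 26 27
f 30 29 32
f 30 32 31
f 32 29 33
f 32 33 31
f 33 29 34
f 33 34 31
f 34 29 35
f 34 35 31
f 35 29 36
f 35 36 31
f 36 29 37
f 36 37 31
f 37 29 38
f 37 38 31
f 38 29 39
f 38 39 31
f 39 29 40
f 39 40 31
f 40 29 30
f 40 30 31
f 42 41 44
f 42 44 43
f 44 41 45
f 44 45 43
f 45 41 46
f 45 46 43
f 46 41 47
f 46 47 43
f 47 41 48
f 47 48 43
f 48 41 49
f 48 49 43
f 49 41 50
f 49 50 43
f 50 41 51
f 50 51 43
f 51 41 52
f 51 52 43
f 52 41 42
f 52 42 43
f 54 56 53
f 57 54 53
f 53 56 55
f 55 57 53
f 54 60 56
f 58 54 57
f 58 60 54
f 56 60 55
f 59 57 55
f 55 60 59
f 59 58 57
f 60 58 59



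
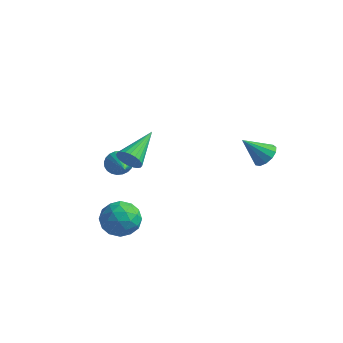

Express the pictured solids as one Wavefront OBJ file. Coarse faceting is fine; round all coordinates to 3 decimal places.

v 0.364 -4.191 1.713
v 0.717 -4.011 1.125
v 0.476 -2.149 2.407
v 0.455 -3.97 1.045
v 0.179 -3.962 1.067
v -0.069 -3.989 1.188
v -0.251 -4.047 1.389
v -0.339 -4.127 1.639
v -0.321 -4.217 1.9
v -0.198 -4.303 2.133
v 0.01 -4.372 2.302
v 0.273 -4.413 2.382
v 0.549 -4.421 2.359
v 0.797 -4.393 2.239
v 0.979 -4.335 2.038
v 1.067 -4.255 1.788
v 1.048 -4.166 1.527
v 0.925 -4.08 1.294
v 4.303 2.573 -1.214
v 4.72 2.939 -0.68
v 3.277 2.007 -0.026
v 4.416 3.219 -0.81
v 4.075 3.294 -1.068
v 3.807 3.141 -1.372
v 3.697 2.807 -1.627
v 3.779 2.399 -1.751
v 4.027 2.047 -1.704
v 4.364 1.862 -1.502
v 4.681 1.902 -1.208
v 4.878 2.156 -0.917
v 4.893 2.542 -0.72
v -2.146 -0.858 -1.791
v -1.67 -0.782 -2.365
v -1.134 -2.042 -1.109
v -1.565 -0.584 -2.177
v -1.548 -0.427 -1.931
v -1.623 -0.337 -1.663
v -1.777 -0.325 -1.414
v -1.988 -0.395 -1.223
v -2.222 -0.535 -1.119
v -2.445 -0.725 -1.116
v -2.622 -0.935 -1.217
v -2.727 -1.133 -1.405
v -2.744 -1.289 -1.652
v -2.669 -1.38 -1.92
v -2.515 -1.392 -2.168
v -2.305 -1.322 -2.359
v -2.07 -1.181 -2.464
v -1.847 -0.992 -2.466
v -1.163 -3.443 -3.692
v -0.169 -2.964 -3.661
v -0.531 -4.816 -2.739
v 0.463 -4.337 -2.708
v -0.381 -3.894 -2.15
v -0.771 -3.046 -2.739
v 0.071 -4.734 -3.661
v -0.319 -3.886 -4.25
v 0.594 -3.762 -3.642
v 0.315 -3.243 -2.708
v -1.015 -4.537 -3.692
v -1.294 -4.018 -2.758
v -0.721 -3.083 -3.76
v 0.021 -4.697 -2.64
v -0.475 -4.436 -2.312
v 0.11 -4.155 -2.294
v -1.075 -3.131 -3.218
v -0.491 -2.85 -3.2
v -0.616 -3.396 -2.312
v -0.209 -4.93 -3.2
v 0.375 -4.649 -3.182
v -0.81 -3.625 -4.106
v -0.225 -3.344 -4.088
v -0.084 -4.384 -4.088
v 0.311 -3.271 -3.731
v 0.683 -4.077 -3.17
v 0.452 -4.311 -3.73
v 0.223 -3.813 -4.076
v 0.147 -2.965 -3.182
v 0.519 -3.772 -2.622
v 0.023 -3.512 -2.294
v -0.207 -3.013 -2.64
v 0.596 -3.434 -3.171
v -1.219 -4.008 -3.778
v -0.847 -4.815 -3.218
v -0.493 -4.767 -3.76
v -0.723 -4.268 -4.106
v -1.383 -3.703 -3.23
v -1.011 -4.509 -2.669
v -0.923 -3.967 -2.324
v -1.152 -3.469 -2.67
v -1.296 -4.346 -3.229
f 2 1 4
f 2 4 3
f 4 1 5
f 4 5 3
f 5 1 6
f 5 6 3
f 6 1 7
f 6 7 3
f 7 1 8
f 7 8 3
f 8 1 9
f 8 9 3
f 9 1 10
f 9 10 3
f 10 1 11
f 10 11 3
f 11 1 12
f 11 12 3
f 12 1 13
f 12 13 3
f 13 1 14
f 13 14 3
f 14 1 15
f 14 15 3
f 15 1 16
f 15 16 3
f 16 1 17
f 16 17 3
f 17 1 18
f 17 18 3
f 18 1 2
f 18 2 3
f 20 19 22
f 20 22 21
f 22 19 23
f 22 23 21
f 23 19 24
f 23 24 21
f 24 19 25
f 24 25 21
f 25 19 26
f 25 26 21
f 26 19 27
f 26 27 21
f 27 19 28
f 27 28 21
f 28 19 29
f 28 29 21
f 29 19 30
f 29 30 21
f 30 19 31
f 30 31 21
f 31 19 20
f 31 20 21
f 33 32 35
f 33 35 34
f 35 32 36
f 35 36 34
f 36 32 37
f 36 37 34
f 37 32 38
f 37 38 34
f 38 32 39
f 38 39 34
f 39 32 40
f 39 40 34
f 40 32 41
f 40 41 34
f 41 32 42
f 41 42 34
f 42 32 43
f 42 43 34
f 43 32 44
f 43 44 34
f 44 32 45
f 44 45 34
f 45 32 46
f 45 46 34
f 46 32 47
f 46 47 34
f 47 32 48
f 47 48 34
f 48 32 49
f 48 49 34
f 49 32 33
f 49 33 34
f 50 87 66
f 87 61 90
f 66 90 55
f 87 90 66
f 50 66 62
f 66 55 67
f 62 67 51
f 66 67 62
f 50 62 71
f 62 51 72
f 71 72 57
f 62 72 71
f 50 71 83
f 71 57 86
f 83 86 60
f 71 86 83
f 50 83 87
f 83 60 91
f 87 91 61
f 83 91 87
f 51 67 78
f 67 55 81
f 78 81 59
f 67 81 78
f 55 90 68
f 90 61 89
f 68 89 54
f 90 89 68
f 61 91 88
f 91 60 84
f 88 84 52
f 91 84 88
f 60 86 85
f 86 57 73
f 85 73 56
f 86 73 85
f 57 72 77
f 72 51 74
f 77 74 58
f 72 74 77
f 53 79 65
f 79 59 80
f 65 80 54
f 79 80 65
f 53 65 63
f 65 54 64
f 63 64 52
f 65 64 63
f 53 63 70
f 63 52 69
f 70 69 56
f 63 69 70
f 53 70 75
f 70 56 76
f 75 76 58
f 70 76 75
f 53 75 79
f 75 58 82
f 79 82 59
f 75 82 79
f 54 80 68
f 80 59 81
f 68 81 55
f 80 81 68
f 52 64 88
f 64 54 89
f 88 89 61
f 64 89 88
f 56 69 85
f 69 52 84
f 85 84 60
f 69 84 85
f 58 76 77
f 76 56 73
f 77 73 57
f 76 73 77
f 59 82 78
f 82 58 74
f 78 74 51
f 82 74 78



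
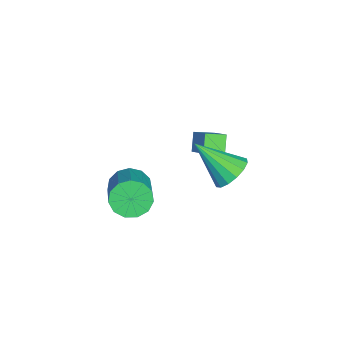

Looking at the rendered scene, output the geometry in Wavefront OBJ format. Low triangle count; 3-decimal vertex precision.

v 0.242 3.296 2.308
v 0.606 3.775 2.95
v -0.202 1.804 3.672
v 0.167 3.9 2.944
v -0.251 3.863 2.767
v -0.537 3.674 2.468
v -0.615 3.383 2.125
v -0.463 3.07 1.832
v -0.122 2.817 1.666
v 0.316 2.693 1.672
v 0.734 2.73 1.848
v 1.02 2.919 2.148
v 1.098 3.209 2.49
v 0.946 3.522 2.784
v -4.45 1.529 0.017
v -3.77 2.052 0.639
v -4.79 2.398 -0.342
v -4.11 2.921 0.28
v -3.79 1.499 -0.68
v -3.11 2.022 -0.058
v -4.13 2.368 -1.039
v -3.45 2.891 -0.417
v -2.839 -1.024 -2.342
v -2.415 -0.727 -3.114
v -0.676 -0.5 -2.071
v -1.101 -0.796 -1.298
v -2.611 -0.301 -2.88
v -0.872 -0.073 -1.837
v -2.879 -0.104 -2.475
v -1.141 0.123 -1.432
v -3.135 -0.2 -2.028
v -1.397 0.028 -0.985
v -3.297 -0.557 -1.68
v -1.559 -0.329 -0.637
v -3.314 -1.062 -1.543
v -1.575 -0.834 -0.499
v -3.18 -1.555 -1.658
v -1.441 -1.328 -0.615
v -2.937 -1.88 -1.991
v -1.199 -1.652 -0.948
v -2.664 -1.932 -2.435
v -0.926 -1.705 -1.392
v -2.446 -1.697 -2.849
v -0.708 -1.469 -1.806
v -2.353 -1.247 -3.102
v -0.615 -1.02 -2.059
f 2 1 4
f 2 4 3
f 4 1 5
f 4 5 3
f 5 1 6
f 5 6 3
f 6 1 7
f 6 7 3
f 7 1 8
f 7 8 3
f 8 1 9
f 8 9 3
f 9 1 10
f 9 10 3
f 10 1 11
f 10 11 3
f 11 1 12
f 11 12 3
f 12 1 13
f 12 13 3
f 13 1 14
f 13 14 3
f 14 1 2
f 14 2 3
f 16 18 15
f 19 16 15
f 15 18 17
f 17 19 15
f 16 22 18
f 20 16 19
f 20 22 16
f 18 22 17
f 21 19 17
f 17 22 21
f 21 20 19
f 22 20 21
f 24 23 27
f 24 27 25
f 25 27 28
f 25 28 26
f 27 23 29
f 27 29 28
f 28 29 30
f 28 30 26
f 29 23 31
f 29 31 30
f 30 31 32
f 30 32 26
f 31 23 33
f 31 33 32
f 32 33 34
f 32 34 26
f 33 23 35
f 33 35 34
f 34 35 36
f 34 36 26
f 35 23 37
f 35 37 36
f 36 37 38
f 36 38 26
f 37 23 39
f 37 39 38
f 38 39 40
f 38 40 26
f 39 23 41
f 39 41 40
f 40 41 42
f 40 42 26
f 41 23 43
f 41 43 42
f 42 43 44
f 42 44 26
f 43 23 45
f 43 45 44
f 44 45 46
f 44 46 26
f 45 23 24
f 45 24 46
f 46 24 25
f 46 25 26



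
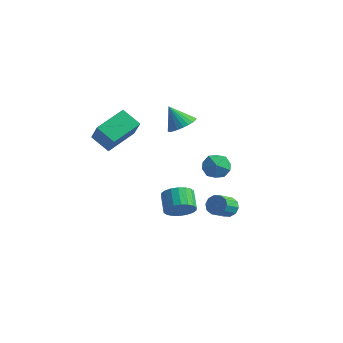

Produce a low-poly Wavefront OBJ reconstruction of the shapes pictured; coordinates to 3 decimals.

v -4.308 -4.042 3.166
v -3.264 -4.756 4.623
v -3.991 -2.106 3.888
v -2.947 -2.821 5.345
v -3.133 -3.939 2.375
v -2.089 -4.654 3.832
v -2.816 -2.004 3.097
v -1.772 -2.718 4.554
v 0.282 2.725 0.066
v 0.838 2.417 -0.745
v -1.118 2.303 -0.735
v -0.562 1.995 -1.546
v -0.526 1.462 -0.664
v 0.339 1.723 -0.17
v -0.619 2.997 -1.31
v 0.246 3.258 -0.816
v 0.281 2.585 -1.596
v 0.339 1.637 -1.197
v -0.619 3.083 -0.283
v -0.561 2.135 0.116
v 2.197 -4.133 -0.422
v 2.55 -4.51 0.363
v 1.756 -3.744 1.088
v 1.403 -3.367 0.302
v 2.802 -4.184 0.295
v 2.009 -3.418 1.02
v 2.935 -3.848 0.085
v 2.141 -3.081 0.809
v 2.922 -3.568 -0.226
v 2.128 -2.802 0.499
v 2.765 -3.4 -0.575
v 1.971 -2.634 0.149
v 2.495 -3.377 -0.895
v 1.701 -2.611 -0.17
v 2.167 -3.504 -1.12
v 1.373 -2.738 -0.396
v 1.844 -3.756 -1.208
v 1.05 -2.99 -0.483
v 1.591 -4.082 -1.14
v 0.798 -3.316 -0.415
v 1.459 -4.419 -0.929
v 0.665 -3.652 -0.205
v 1.472 -4.698 -0.619
v 0.678 -3.932 0.106
v 1.629 -4.866 -0.269
v 0.835 -4.1 0.455
v 1.899 -4.889 0.05
v 1.105 -4.123 0.775
v 2.227 -4.762 0.276
v 1.433 -3.996 1
v -2.343 1.896 2.249
v -1.722 1.2 2.55
v -3.217 1.704 3.611
v -1.56 1.513 2.698
v -1.517 1.885 2.777
v -1.601 2.258 2.776
v -1.797 2.576 2.695
v -2.076 2.791 2.546
v -2.396 2.869 2.352
v -2.708 2.799 2.142
v -2.964 2.592 1.948
v -3.126 2.278 1.8
v -3.168 1.907 1.721
v -3.085 1.533 1.721
v -2.889 1.215 1.803
v -2.61 1.001 1.952
v -2.29 0.923 2.146
v -1.978 0.993 2.356
v 0.94 2.092 -3.737
v 1.353 1.749 -4.246
v 1.332 0.605 -3.493
v 0.92 0.948 -2.983
v 1.635 1.943 -3.943
v 1.614 0.799 -3.19
v 1.652 2.194 -3.562
v 1.631 1.05 -2.808
v 1.397 2.406 -3.246
v 1.376 1.262 -2.493
v 0.968 2.498 -3.119
v 0.947 1.354 -2.366
v 0.528 2.435 -3.227
v 0.507 1.291 -2.474
v 0.246 2.241 -3.53
v 0.225 1.097 -2.777
v 0.229 1.99 -3.912
v 0.208 0.846 -3.158
v 0.484 1.778 -4.227
v 0.463 0.634 -3.474
v 0.913 1.686 -4.354
v 0.892 0.542 -3.601
f 2 4 1
f 5 2 1
f 1 4 3
f 3 5 1
f 2 8 4
f 6 2 5
f 6 8 2
f 4 8 3
f 7 5 3
f 3 8 7
f 7 6 5
f 8 6 7
f 9 20 14
f 9 14 10
f 9 10 16
f 9 16 19
f 9 19 20
f 10 14 18
f 14 20 13
f 20 19 11
f 19 16 15
f 16 10 17
f 12 18 13
f 12 13 11
f 12 11 15
f 12 15 17
f 12 17 18
f 13 18 14
f 11 13 20
f 15 11 19
f 17 15 16
f 18 17 10
f 22 21 25
f 22 25 23
f 23 25 26
f 23 26 24
f 25 21 27
f 25 27 26
f 26 27 28
f 26 28 24
f 27 21 29
f 27 29 28
f 28 29 30
f 28 30 24
f 29 21 31
f 29 31 30
f 30 31 32
f 30 32 24
f 31 21 33
f 31 33 32
f 32 33 34
f 32 34 24
f 33 21 35
f 33 35 34
f 34 35 36
f 34 36 24
f 35 21 37
f 35 37 36
f 36 37 38
f 36 38 24
f 37 21 39
f 37 39 38
f 38 39 40
f 38 40 24
f 39 21 41
f 39 41 40
f 40 41 42
f 40 42 24
f 41 21 43
f 41 43 42
f 42 43 44
f 42 44 24
f 43 21 45
f 43 45 44
f 44 45 46
f 44 46 24
f 45 21 47
f 45 47 46
f 46 47 48
f 46 48 24
f 47 21 49
f 47 49 48
f 48 49 50
f 48 50 24
f 49 21 22
f 49 22 50
f 50 22 23
f 50 23 24
f 52 51 54
f 52 54 53
f 54 51 55
f 54 55 53
f 55 51 56
f 55 56 53
f 56 51 57
f 56 57 53
f 57 51 58
f 57 58 53
f 58 51 59
f 58 59 53
f 59 51 60
f 59 60 53
f 60 51 61
f 60 61 53
f 61 51 62
f 61 62 53
f 62 51 63
f 62 63 53
f 63 51 64
f 63 64 53
f 64 51 65
f 64 65 53
f 65 51 66
f 65 66 53
f 66 51 67
f 66 67 53
f 67 51 68
f 67 68 53
f 68 51 52
f 68 52 53
f 70 69 73
f 70 73 71
f 71 73 74
f 71 74 72
f 73 69 75
f 73 75 74
f 74 75 76
f 74 76 72
f 75 69 77
f 75 77 76
f 76 77 78
f 76 78 72
f 77 69 79
f 77 79 78
f 78 79 80
f 78 80 72
f 79 69 81
f 79 81 80
f 80 81 82
f 80 82 72
f 81 69 83
f 81 83 82
f 82 83 84
f 82 84 72
f 83 69 85
f 83 85 84
f 84 85 86
f 84 86 72
f 85 69 87
f 85 87 86
f 86 87 88
f 86 88 72
f 87 69 89
f 87 89 88
f 88 89 90
f 88 90 72
f 89 69 70
f 89 70 90
f 90 70 71
f 90 71 72



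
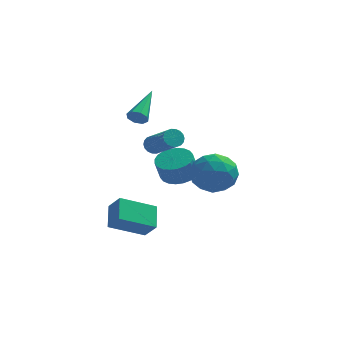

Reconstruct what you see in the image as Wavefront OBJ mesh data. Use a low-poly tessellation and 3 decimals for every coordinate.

v 0.435 -1.419 1.09
v 0.818 -1.058 1.154
v 1.868 -2.38 2.334
v 1.485 -2.741 2.27
v 0.672 -1.012 1.334
v 1.722 -2.335 2.514
v 0.48 -1.048 1.466
v 1.53 -2.37 2.646
v 0.279 -1.156 1.523
v 1.329 -2.479 2.703
v 0.108 -1.317 1.495
v 1.158 -2.64 2.675
v 0.003 -1.498 1.386
v 1.053 -2.821 2.566
v -0.017 -1.663 1.219
v 1.033 -2.986 2.399
v 0.052 -1.78 1.026
v 1.102 -3.102 2.206
v 0.198 -1.825 0.846
v 1.248 -3.148 2.026
v 0.39 -1.79 0.714
v 1.44 -3.112 1.894
v 0.591 -1.681 0.657
v 1.641 -3.004 1.837
v 0.762 -1.52 0.685
v 1.812 -2.843 1.865
v 0.867 -1.339 0.794
v 1.917 -2.662 1.974
v 0.887 -1.174 0.961
v 1.937 -2.497 2.141
v -0.978 -3.377 -2.797
v -1.075 -2.178 -2.1
v -1.558 -2.948 -3.615
v -1.656 -1.75 -2.917
v 0.676 -2.75 -3.643
v 0.578 -1.552 -2.945
v 0.095 -2.322 -4.46
v -0.002 -1.123 -3.763
v 1.297 2.224 -2.716
v 2.025 2.771 -2.412
v 1.79 2.444 -1.26
v 1.063 1.896 -1.564
v 1.741 3.015 -2.401
v 1.506 2.687 -1.249
v 1.389 3.138 -2.437
v 1.154 2.81 -1.286
v 1.023 3.122 -2.516
v 0.788 2.794 -1.365
v 0.699 2.969 -2.626
v 0.464 2.642 -1.474
v 0.466 2.703 -2.749
v 0.231 2.375 -1.597
v 0.36 2.364 -2.867
v 0.125 2.036 -1.715
v 0.396 2.003 -2.962
v 0.161 1.676 -1.81
v 0.57 1.676 -3.02
v 0.335 1.349 -1.868
v 0.854 1.433 -3.031
v 0.619 1.105 -1.879
v 1.206 1.31 -2.994
v 0.971 0.982 -1.843
v 1.572 1.326 -2.915
v 1.337 0.998 -1.764
v 1.896 1.478 -2.806
v 1.661 1.151 -1.654
v 2.129 1.745 -2.683
v 1.894 1.417 -1.531
v 2.235 2.084 -2.565
v 2 1.756 -1.413
v 2.199 2.444 -2.47
v 1.964 2.117 -1.318
v 3.333 -2.585 0.989
v 4.312 -3.22 0.966
v 2.408 -3.98 0.114
v 3.387 -4.615 0.091
v 2.85 -4.407 1.106
v 3.422 -3.545 1.647
v 3.298 -3.655 -0.567
v 3.87 -2.793 -0.026
v 4.291 -3.881 0.004
v 4.014 -4.346 1.038
v 2.706 -2.854 0.042
v 2.429 -3.319 1.076
v 3.904 -2.78 1.054
v 2.816 -4.42 0.026
v 2.501 -4.298 0.622
v 3.076 -4.671 0.609
v 3.38 -2.972 1.455
v 3.956 -3.345 1.441
v 3.097 -4.042 1.523
v 2.764 -3.855 -0.361
v 3.34 -4.228 -0.375
v 3.644 -2.529 0.471
v 4.219 -2.902 0.458
v 3.623 -3.158 -0.443
v 4.467 -3.542 0.475
v 3.923 -4.361 -0.039
v 3.871 -3.797 -0.426
v 4.207 -3.29 -0.108
v 4.304 -3.815 1.083
v 3.76 -4.635 0.569
v 3.445 -4.513 1.165
v 3.781 -4.006 1.483
v 4.291 -4.204 0.518
v 2.96 -2.565 0.511
v 2.416 -3.385 -0.003
v 2.939 -3.194 -0.403
v 3.275 -2.687 -0.085
v 2.797 -2.839 1.119
v 2.253 -3.658 0.605
v 2.513 -3.91 1.188
v 2.849 -3.403 1.506
v 2.429 -2.996 0.562
v -0.452 -0.197 2.216
v -0.222 -0.038 1.742
v 0.052 1.717 3.104
v -0.631 0.06 1.764
v -0.935 0.007 2.05
v -0.957 -0.165 2.433
v -0.683 -0.356 2.689
v -0.274 -0.454 2.668
v 0.03 -0.402 2.382
v 0.052 -0.229 1.999
f 2 1 5
f 2 5 3
f 3 5 6
f 3 6 4
f 5 1 7
f 5 7 6
f 6 7 8
f 6 8 4
f 7 1 9
f 7 9 8
f 8 9 10
f 8 10 4
f 9 1 11
f 9 11 10
f 10 11 12
f 10 12 4
f 11 1 13
f 11 13 12
f 12 13 14
f 12 14 4
f 13 1 15
f 13 15 14
f 14 15 16
f 14 16 4
f 15 1 17
f 15 17 16
f 16 17 18
f 16 18 4
f 17 1 19
f 17 19 18
f 18 19 20
f 18 20 4
f 19 1 21
f 19 21 20
f 20 21 22
f 20 22 4
f 21 1 23
f 21 23 22
f 22 23 24
f 22 24 4
f 23 1 25
f 23 25 24
f 24 25 26
f 24 26 4
f 25 1 27
f 25 27 26
f 26 27 28
f 26 28 4
f 27 1 29
f 27 29 28
f 28 29 30
f 28 30 4
f 29 1 2
f 29 2 30
f 30 2 3
f 30 3 4
f 32 34 31
f 35 32 31
f 31 34 33
f 33 35 31
f 32 38 34
f 36 32 35
f 36 38 32
f 34 38 33
f 37 35 33
f 33 38 37
f 37 36 35
f 38 36 37
f 40 39 43
f 40 43 41
f 41 43 44
f 41 44 42
f 43 39 45
f 43 45 44
f 44 45 46
f 44 46 42
f 45 39 47
f 45 47 46
f 46 47 48
f 46 48 42
f 47 39 49
f 47 49 48
f 48 49 50
f 48 50 42
f 49 39 51
f 49 51 50
f 50 51 52
f 50 52 42
f 51 39 53
f 51 53 52
f 52 53 54
f 52 54 42
f 53 39 55
f 53 55 54
f 54 55 56
f 54 56 42
f 55 39 57
f 55 57 56
f 56 57 58
f 56 58 42
f 57 39 59
f 57 59 58
f 58 59 60
f 58 60 42
f 59 39 61
f 59 61 60
f 60 61 62
f 60 62 42
f 61 39 63
f 61 63 62
f 62 63 64
f 62 64 42
f 63 39 65
f 63 65 64
f 64 65 66
f 64 66 42
f 65 39 67
f 65 67 66
f 66 67 68
f 66 68 42
f 67 39 69
f 67 69 68
f 68 69 70
f 68 70 42
f 69 39 71
f 69 71 70
f 70 71 72
f 70 72 42
f 71 39 40
f 71 40 72
f 72 40 41
f 72 41 42
f 73 110 89
f 110 84 113
f 89 113 78
f 110 113 89
f 73 89 85
f 89 78 90
f 85 90 74
f 89 90 85
f 73 85 94
f 85 74 95
f 94 95 80
f 85 95 94
f 73 94 106
f 94 80 109
f 106 109 83
f 94 109 106
f 73 106 110
f 106 83 114
f 110 114 84
f 106 114 110
f 74 90 101
f 90 78 104
f 101 104 82
f 90 104 101
f 78 113 91
f 113 84 112
f 91 112 77
f 113 112 91
f 84 114 111
f 114 83 107
f 111 107 75
f 114 107 111
f 83 109 108
f 109 80 96
f 108 96 79
f 109 96 108
f 80 95 100
f 95 74 97
f 100 97 81
f 95 97 100
f 76 102 88
f 102 82 103
f 88 103 77
f 102 103 88
f 76 88 86
f 88 77 87
f 86 87 75
f 88 87 86
f 76 86 93
f 86 75 92
f 93 92 79
f 86 92 93
f 76 93 98
f 93 79 99
f 98 99 81
f 93 99 98
f 76 98 102
f 98 81 105
f 102 105 82
f 98 105 102
f 77 103 91
f 103 82 104
f 91 104 78
f 103 104 91
f 75 87 111
f 87 77 112
f 111 112 84
f 87 112 111
f 79 92 108
f 92 75 107
f 108 107 83
f 92 107 108
f 81 99 100
f 99 79 96
f 100 96 80
f 99 96 100
f 82 105 101
f 105 81 97
f 101 97 74
f 105 97 101
f 116 115 118
f 116 118 117
f 118 115 119
f 118 119 117
f 119 115 120
f 119 120 117
f 120 115 121
f 120 121 117
f 121 115 122
f 121 122 117
f 122 115 123
f 122 123 117
f 123 115 124
f 123 124 117
f 124 115 116
f 124 116 117



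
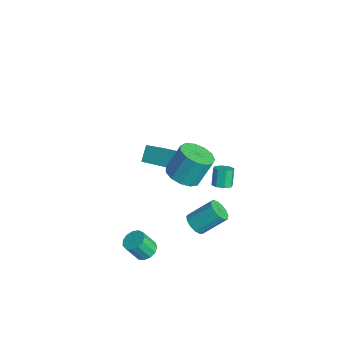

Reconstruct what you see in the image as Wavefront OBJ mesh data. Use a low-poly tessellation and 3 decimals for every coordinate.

v -1.525 3.304 -3.544
v -0.969 3.225 -3.257
v -1.48 3.516 -2.189
v -2.035 3.596 -2.476
v -1.034 3.677 -3.412
v -1.545 3.968 -2.343
v -1.386 3.911 -3.644
v -1.897 4.202 -2.575
v -1.819 3.789 -3.818
v -2.33 4.081 -2.749
v -2.08 3.384 -3.831
v -2.591 3.675 -2.763
v -2.015 2.932 -3.677
v -2.526 3.223 -2.608
v -1.663 2.698 -3.445
v -2.174 2.989 -2.376
v -1.23 2.819 -3.271
v -1.741 3.111 -2.202
v -4.563 0.55 -3.456
v -4.006 -0.823 -2.158
v -5.2 1.075 -2.627
v -4.642 -0.298 -1.329
v -2.858 1.758 -2.911
v -2.3 0.385 -1.613
v -3.494 2.283 -2.082
v -2.937 0.91 -0.784
v 2.655 -0.701 2.801
v 3.522 -0.159 2.522
v 3.513 0.702 4.159
v 2.645 0.161 4.439
v 3.055 0.169 2.346
v 3.045 1.03 3.984
v 2.461 0.221 2.315
v 2.451 1.082 3.953
v 1.928 -0.019 2.439
v 1.919 0.842 4.076
v 1.626 -0.476 2.677
v 1.617 0.385 4.314
v 1.651 -1.004 2.955
v 1.641 -0.143 4.592
v 1.994 -1.436 3.184
v 1.985 -0.575 4.822
v 2.547 -1.634 3.292
v 2.538 -0.773 4.929
v 3.135 -1.536 3.244
v 3.125 -0.675 4.881
v 3.569 -1.173 3.055
v 3.56 -0.311 4.692
v 3.714 -0.659 2.786
v 3.704 0.202 4.423
v 2.016 -2.651 -4.221
v 2.742 -2.642 -4.145
v 2.63 -3.339 -2.983
v 1.904 -3.349 -3.059
v 2.602 -2.305 -3.957
v 2.489 -3.002 -2.794
v 2.275 -2.077 -3.852
v 2.163 -2.775 -2.69
v 1.866 -2.032 -3.864
v 1.754 -2.73 -2.702
v 1.505 -2.184 -3.99
v 1.393 -2.881 -2.828
v 1.306 -2.484 -4.189
v 1.194 -3.181 -3.027
v 1.333 -2.837 -4.398
v 1.221 -3.534 -3.236
v 1.576 -3.131 -4.551
v 1.464 -3.828 -3.389
v 1.959 -3.273 -4.6
v 1.847 -3.97 -3.437
v 2.36 -3.218 -4.528
v 2.248 -3.915 -3.365
v 2.652 -2.982 -4.358
v 2.54 -3.679 -3.196
v 2.881 -0.038 -1.774
v 3.307 -0.496 -1.359
v 3.605 0.841 -0.191
v 3.179 1.298 -0.606
v 3.566 -0.311 -1.637
v 3.864 1.026 -0.469
v 3.608 -0.039 -1.958
v 3.906 1.297 -0.79
v 3.419 0.232 -2.221
v 3.717 1.569 -1.053
v 3.059 0.418 -2.342
v 3.357 1.755 -1.174
v 2.643 0.459 -2.282
v 2.941 1.796 -1.114
v 2.302 0.342 -2.062
v 2.6 1.679 -0.894
v 2.145 0.104 -1.749
v 2.443 1.441 -0.581
v 2.222 -0.179 -1.445
v 2.52 1.158 -0.277
v 2.508 -0.417 -1.245
v 2.806 0.92 -0.077
v 2.912 -0.535 -1.213
v 3.21 0.801 -0.045
f 2 1 5
f 2 5 3
f 3 5 6
f 3 6 4
f 5 1 7
f 5 7 6
f 6 7 8
f 6 8 4
f 7 1 9
f 7 9 8
f 8 9 10
f 8 10 4
f 9 1 11
f 9 11 10
f 10 11 12
f 10 12 4
f 11 1 13
f 11 13 12
f 12 13 14
f 12 14 4
f 13 1 15
f 13 15 14
f 14 15 16
f 14 16 4
f 15 1 17
f 15 17 16
f 16 17 18
f 16 18 4
f 17 1 2
f 17 2 18
f 18 2 3
f 18 3 4
f 20 22 19
f 23 20 19
f 19 22 21
f 21 23 19
f 20 26 22
f 24 20 23
f 24 26 20
f 22 26 21
f 25 23 21
f 21 26 25
f 25 24 23
f 26 24 25
f 28 27 31
f 28 31 29
f 29 31 32
f 29 32 30
f 31 27 33
f 31 33 32
f 32 33 34
f 32 34 30
f 33 27 35
f 33 35 34
f 34 35 36
f 34 36 30
f 35 27 37
f 35 37 36
f 36 37 38
f 36 38 30
f 37 27 39
f 37 39 38
f 38 39 40
f 38 40 30
f 39 27 41
f 39 41 40
f 40 41 42
f 40 42 30
f 41 27 43
f 41 43 42
f 42 43 44
f 42 44 30
f 43 27 45
f 43 45 44
f 44 45 46
f 44 46 30
f 45 27 47
f 45 47 46
f 46 47 48
f 46 48 30
f 47 27 49
f 47 49 48
f 48 49 50
f 48 50 30
f 49 27 28
f 49 28 50
f 50 28 29
f 50 29 30
f 52 51 55
f 52 55 53
f 53 55 56
f 53 56 54
f 55 51 57
f 55 57 56
f 56 57 58
f 56 58 54
f 57 51 59
f 57 59 58
f 58 59 60
f 58 60 54
f 59 51 61
f 59 61 60
f 60 61 62
f 60 62 54
f 61 51 63
f 61 63 62
f 62 63 64
f 62 64 54
f 63 51 65
f 63 65 64
f 64 65 66
f 64 66 54
f 65 51 67
f 65 67 66
f 66 67 68
f 66 68 54
f 67 51 69
f 67 69 68
f 68 69 70
f 68 70 54
f 69 51 71
f 69 71 70
f 70 71 72
f 70 72 54
f 71 51 73
f 71 73 72
f 72 73 74
f 72 74 54
f 73 51 52
f 73 52 74
f 74 52 53
f 74 53 54
f 76 75 79
f 76 79 77
f 77 79 80
f 77 80 78
f 79 75 81
f 79 81 80
f 80 81 82
f 80 82 78
f 81 75 83
f 81 83 82
f 82 83 84
f 82 84 78
f 83 75 85
f 83 85 84
f 84 85 86
f 84 86 78
f 85 75 87
f 85 87 86
f 86 87 88
f 86 88 78
f 87 75 89
f 87 89 88
f 88 89 90
f 88 90 78
f 89 75 91
f 89 91 90
f 90 91 92
f 90 92 78
f 91 75 93
f 91 93 92
f 92 93 94
f 92 94 78
f 93 75 95
f 93 95 94
f 94 95 96
f 94 96 78
f 95 75 97
f 95 97 96
f 96 97 98
f 96 98 78
f 97 75 76
f 97 76 98
f 98 76 77
f 98 77 78

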